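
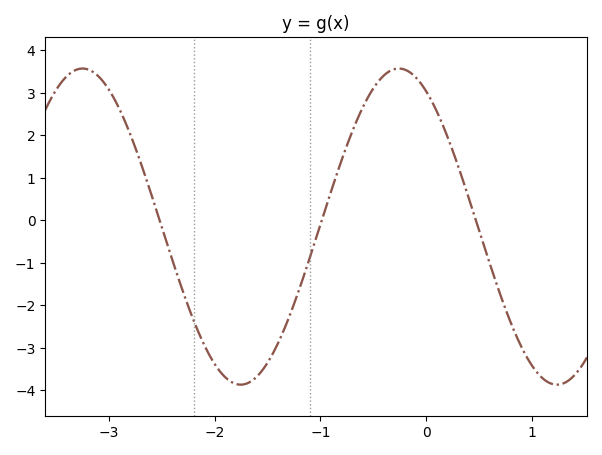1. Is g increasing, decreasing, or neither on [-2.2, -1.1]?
neither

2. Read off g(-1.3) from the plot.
-2.3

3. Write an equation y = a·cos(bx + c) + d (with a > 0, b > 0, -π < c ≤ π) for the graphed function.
y = 3.72cos(2.1x + 0.542) - 0.15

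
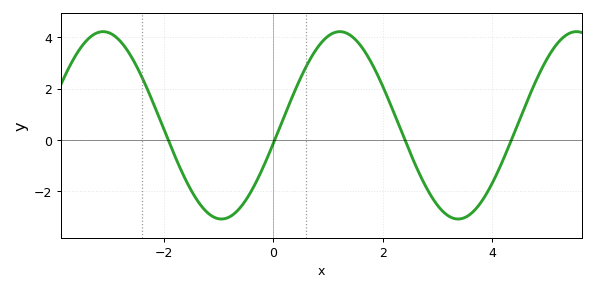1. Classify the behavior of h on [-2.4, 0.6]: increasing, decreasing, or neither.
neither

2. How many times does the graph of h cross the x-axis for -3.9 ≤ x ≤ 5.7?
4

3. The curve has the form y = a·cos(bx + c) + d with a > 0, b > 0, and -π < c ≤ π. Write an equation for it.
y = 3.65cos(1.45x - 1.76) + 0.57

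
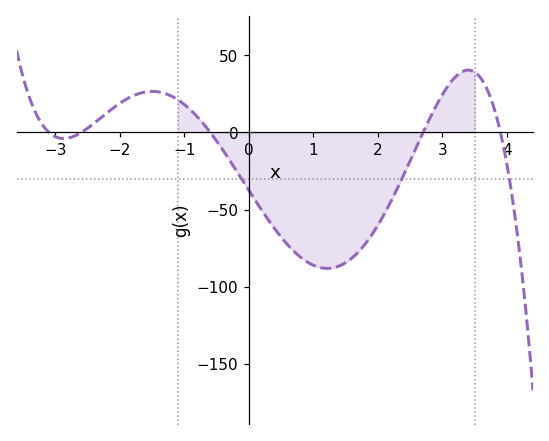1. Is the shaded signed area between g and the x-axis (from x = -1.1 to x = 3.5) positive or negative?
negative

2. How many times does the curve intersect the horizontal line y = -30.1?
3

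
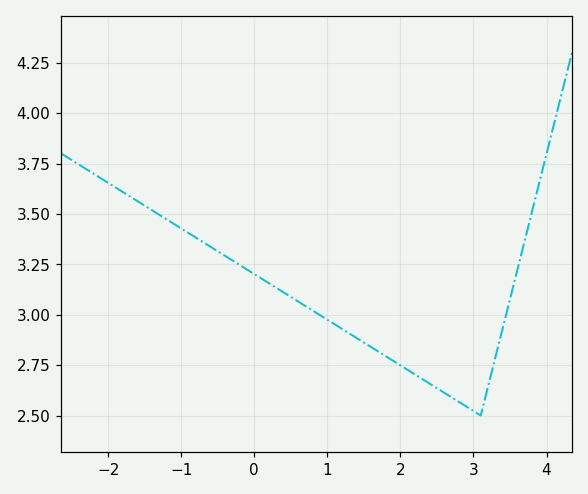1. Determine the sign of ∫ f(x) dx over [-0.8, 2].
positive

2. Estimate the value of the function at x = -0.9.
3.41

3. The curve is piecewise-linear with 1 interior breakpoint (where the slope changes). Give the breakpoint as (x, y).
(3.1, 2.5)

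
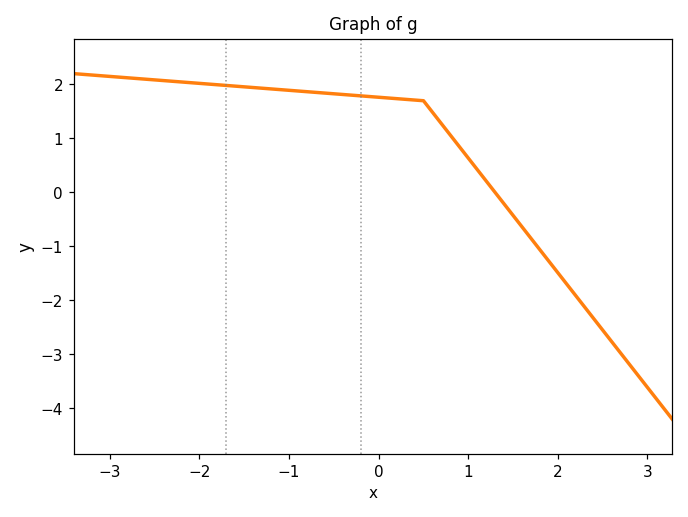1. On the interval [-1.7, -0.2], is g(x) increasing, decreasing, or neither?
decreasing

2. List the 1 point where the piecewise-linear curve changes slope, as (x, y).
(0.5, 1.7)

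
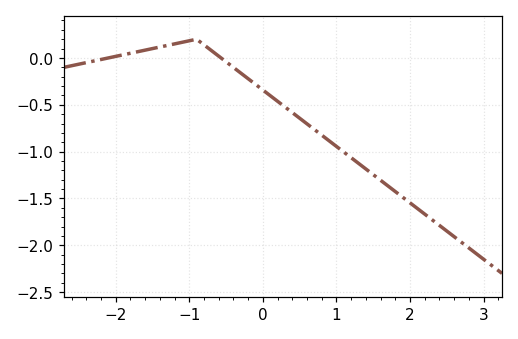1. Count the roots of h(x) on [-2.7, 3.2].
2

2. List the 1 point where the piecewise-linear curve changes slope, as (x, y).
(-0.9, 0.2)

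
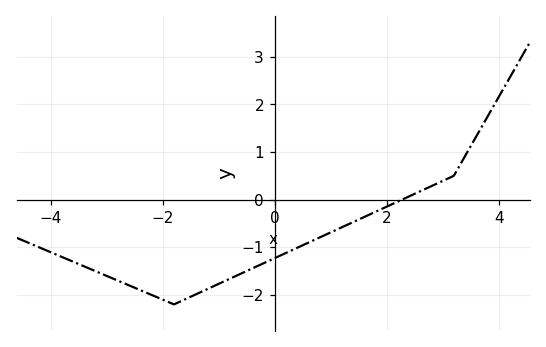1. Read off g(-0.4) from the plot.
-1.44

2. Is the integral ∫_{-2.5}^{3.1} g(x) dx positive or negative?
negative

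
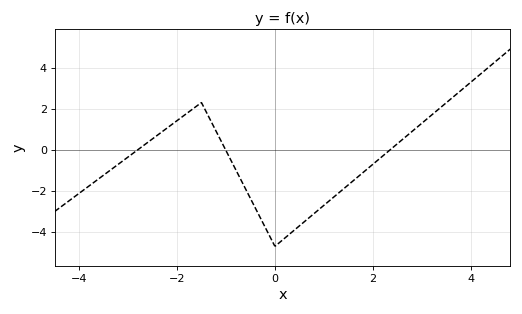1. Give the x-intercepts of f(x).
-2.8, -1.01, 2.35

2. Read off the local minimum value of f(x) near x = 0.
-4.7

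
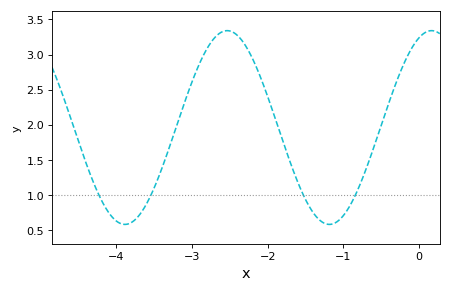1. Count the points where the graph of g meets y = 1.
4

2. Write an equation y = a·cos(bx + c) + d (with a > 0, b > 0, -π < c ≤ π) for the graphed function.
y = 1.38cos(2.3x - 0.38) + 1.96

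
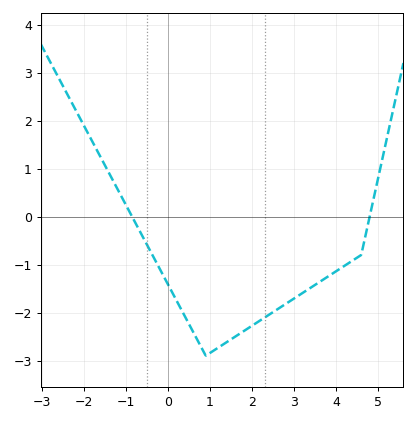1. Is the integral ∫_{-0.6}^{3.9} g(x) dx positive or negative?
negative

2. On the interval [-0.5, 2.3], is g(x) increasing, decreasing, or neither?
neither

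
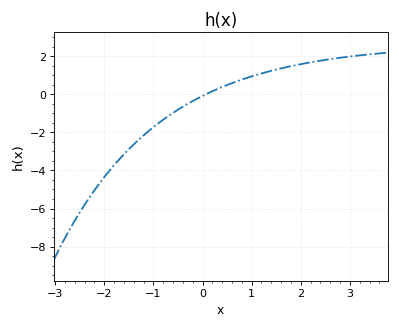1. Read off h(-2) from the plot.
-4.35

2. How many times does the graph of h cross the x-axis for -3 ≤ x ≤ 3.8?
1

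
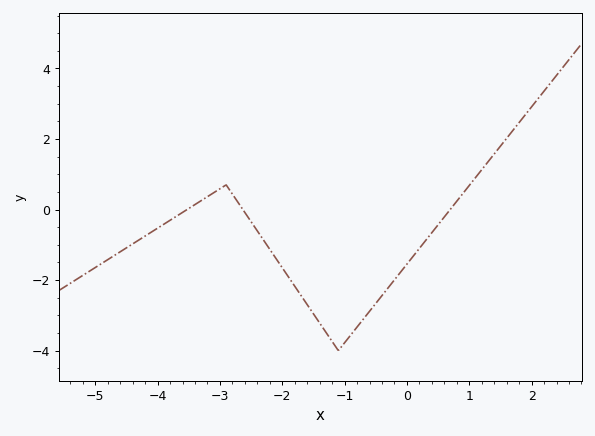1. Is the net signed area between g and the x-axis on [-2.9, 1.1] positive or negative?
negative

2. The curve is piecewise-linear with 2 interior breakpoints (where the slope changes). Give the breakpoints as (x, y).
(-2.9, 0.7); (-1.1, -4)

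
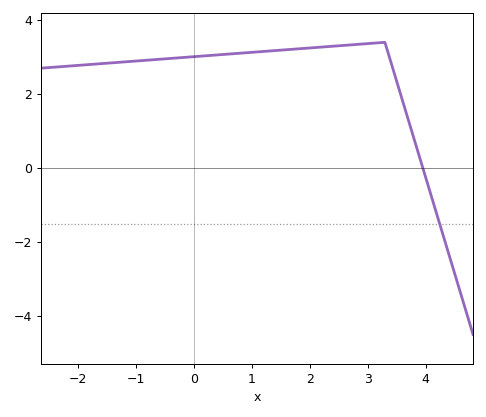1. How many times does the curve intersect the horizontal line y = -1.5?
1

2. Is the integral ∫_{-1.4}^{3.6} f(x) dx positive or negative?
positive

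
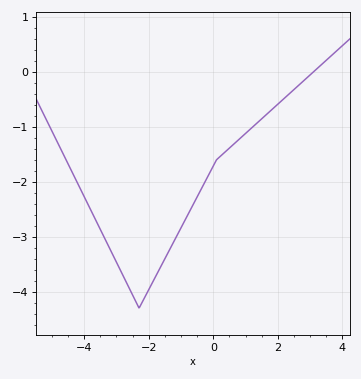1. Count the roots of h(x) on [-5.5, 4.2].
1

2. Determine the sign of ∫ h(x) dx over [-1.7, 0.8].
negative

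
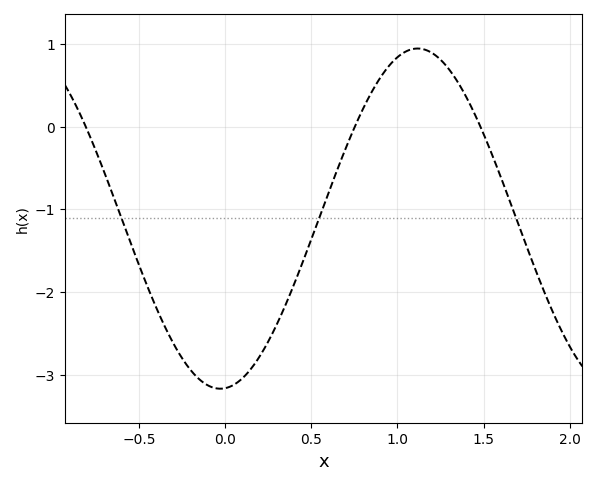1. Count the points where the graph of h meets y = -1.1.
3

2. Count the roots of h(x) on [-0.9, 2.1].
3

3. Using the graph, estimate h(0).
-3.2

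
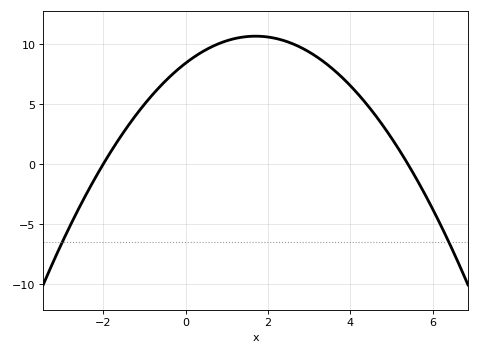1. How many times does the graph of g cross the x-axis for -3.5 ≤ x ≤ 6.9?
2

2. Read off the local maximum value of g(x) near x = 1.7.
10.7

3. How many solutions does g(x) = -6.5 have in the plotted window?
2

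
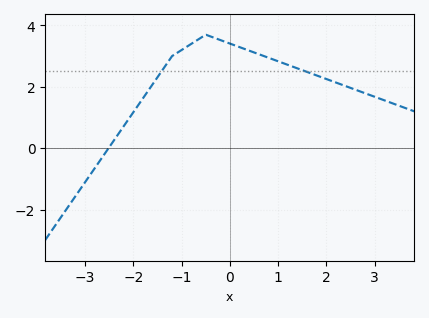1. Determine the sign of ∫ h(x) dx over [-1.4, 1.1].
positive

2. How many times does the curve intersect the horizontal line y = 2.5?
2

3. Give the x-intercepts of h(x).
-2.6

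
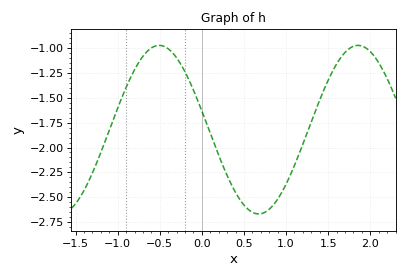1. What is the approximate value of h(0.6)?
-2.65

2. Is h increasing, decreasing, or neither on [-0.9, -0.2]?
neither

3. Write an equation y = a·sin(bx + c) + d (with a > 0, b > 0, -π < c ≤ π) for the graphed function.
y = 0.85sin(2.66x + 2.92) - 1.82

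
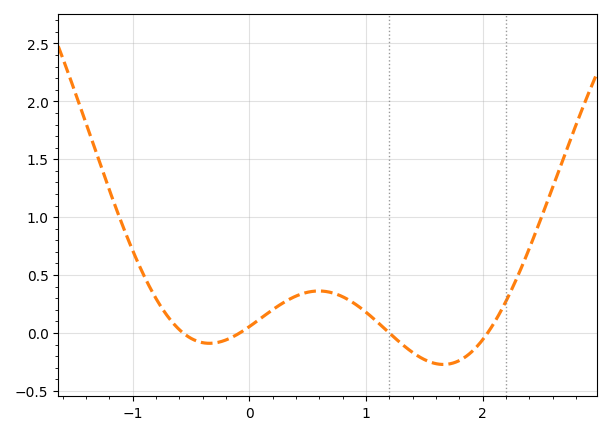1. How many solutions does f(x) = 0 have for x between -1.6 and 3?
4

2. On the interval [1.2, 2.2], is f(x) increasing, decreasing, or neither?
neither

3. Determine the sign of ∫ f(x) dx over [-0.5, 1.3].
positive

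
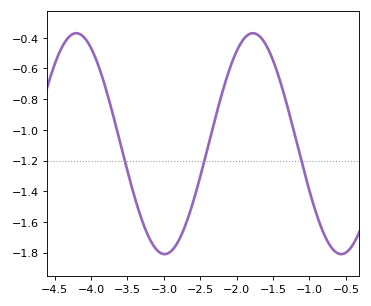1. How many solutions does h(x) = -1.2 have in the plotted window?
3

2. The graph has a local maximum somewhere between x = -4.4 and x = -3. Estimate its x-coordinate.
-4.2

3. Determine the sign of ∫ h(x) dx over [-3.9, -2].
negative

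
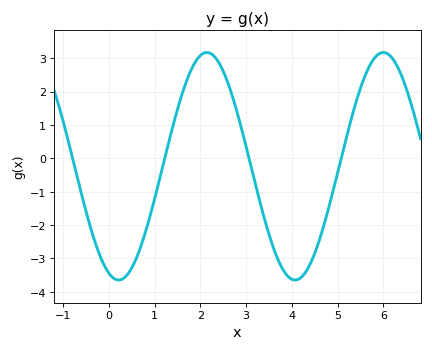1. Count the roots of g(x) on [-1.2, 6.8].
4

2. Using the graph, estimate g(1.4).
0.963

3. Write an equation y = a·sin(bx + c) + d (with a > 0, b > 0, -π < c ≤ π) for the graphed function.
y = 3.41sin(1.63x - 1.92) - 0.24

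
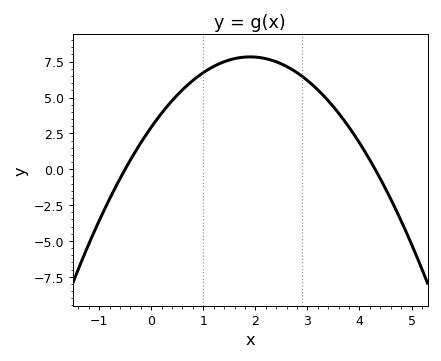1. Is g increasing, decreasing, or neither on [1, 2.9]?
neither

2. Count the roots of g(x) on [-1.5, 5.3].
2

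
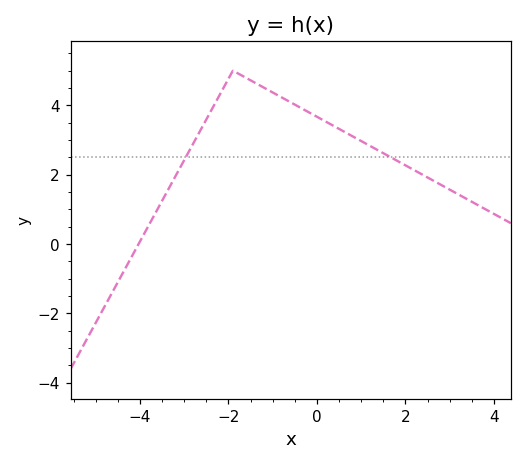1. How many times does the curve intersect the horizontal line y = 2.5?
2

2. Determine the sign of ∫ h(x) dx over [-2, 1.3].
positive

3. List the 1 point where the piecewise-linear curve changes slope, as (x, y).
(-1.9, 5)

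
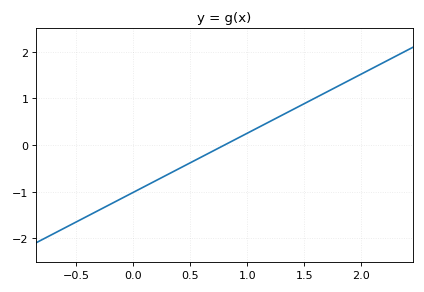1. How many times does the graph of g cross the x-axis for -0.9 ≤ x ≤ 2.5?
1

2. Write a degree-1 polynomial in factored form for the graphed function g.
y = 1.27(x - 0.8)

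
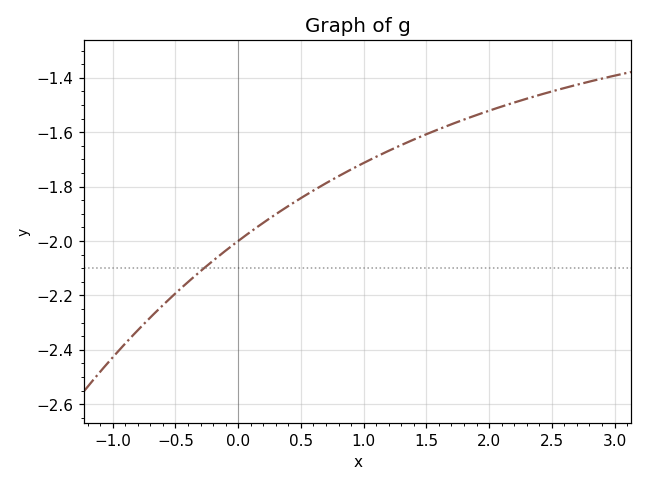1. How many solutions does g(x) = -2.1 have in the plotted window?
1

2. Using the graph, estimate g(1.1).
-1.7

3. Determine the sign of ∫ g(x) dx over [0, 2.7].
negative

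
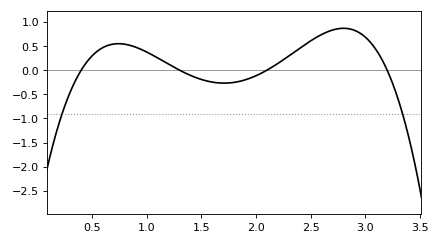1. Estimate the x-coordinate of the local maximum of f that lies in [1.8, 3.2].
2.8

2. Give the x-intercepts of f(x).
0.4, 1.3, 2.1, 3.2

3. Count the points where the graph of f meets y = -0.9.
2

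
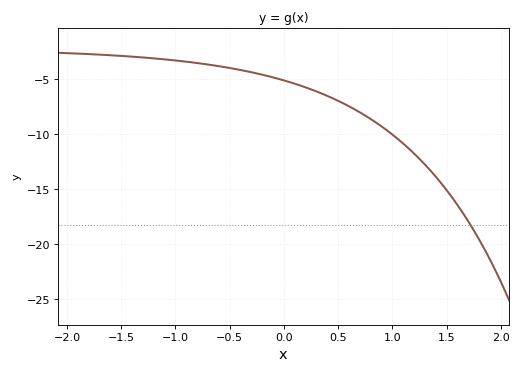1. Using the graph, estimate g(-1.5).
-2.9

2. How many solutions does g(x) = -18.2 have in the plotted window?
1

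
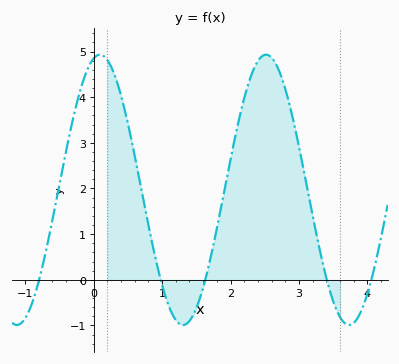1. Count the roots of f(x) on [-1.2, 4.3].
5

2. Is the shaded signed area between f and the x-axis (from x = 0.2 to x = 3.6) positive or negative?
positive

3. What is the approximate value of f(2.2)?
4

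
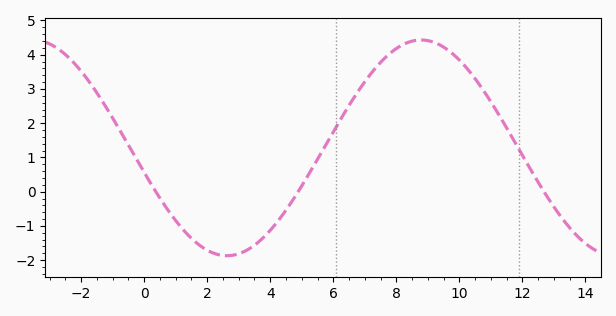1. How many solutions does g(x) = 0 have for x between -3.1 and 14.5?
3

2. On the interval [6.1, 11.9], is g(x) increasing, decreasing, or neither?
neither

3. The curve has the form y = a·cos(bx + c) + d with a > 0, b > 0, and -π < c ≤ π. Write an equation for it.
y = 3.15cos(0.51x + 1.8) + 1.28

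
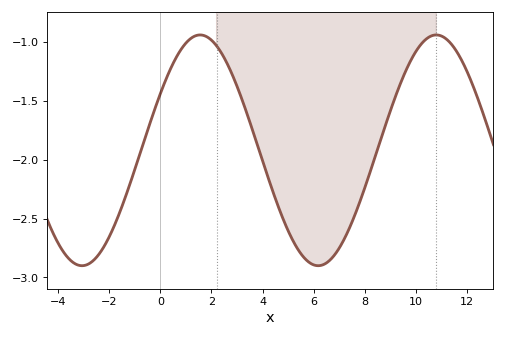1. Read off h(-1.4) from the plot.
-2.35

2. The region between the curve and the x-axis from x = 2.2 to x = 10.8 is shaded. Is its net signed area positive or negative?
negative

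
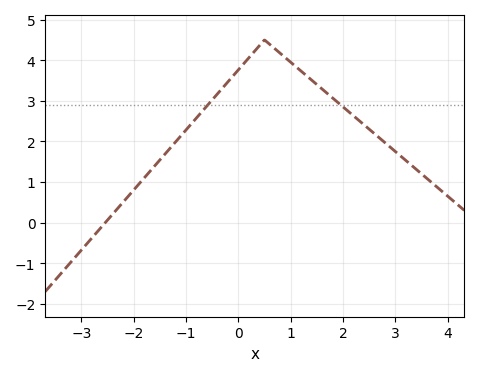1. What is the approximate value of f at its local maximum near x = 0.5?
4.5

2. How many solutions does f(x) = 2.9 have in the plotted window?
2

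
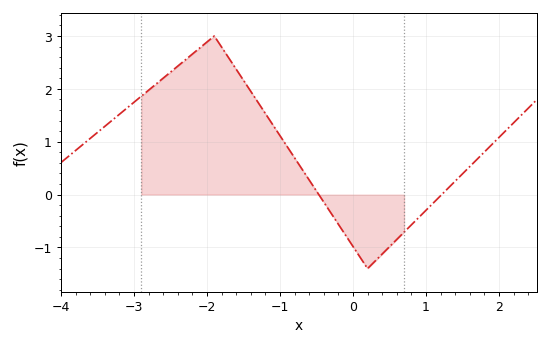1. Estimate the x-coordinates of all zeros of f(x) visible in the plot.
-0.5, 1.2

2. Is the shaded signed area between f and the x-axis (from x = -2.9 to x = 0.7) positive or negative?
positive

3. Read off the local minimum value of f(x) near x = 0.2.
-1.4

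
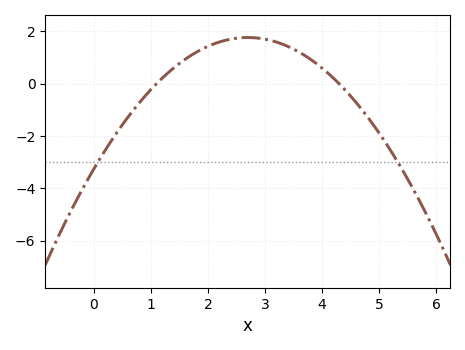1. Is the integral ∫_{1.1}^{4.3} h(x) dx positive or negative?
positive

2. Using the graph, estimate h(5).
-1.8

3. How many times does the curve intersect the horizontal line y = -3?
2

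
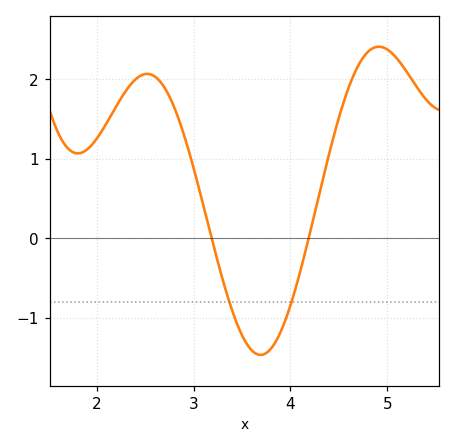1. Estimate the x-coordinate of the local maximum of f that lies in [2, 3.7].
2.5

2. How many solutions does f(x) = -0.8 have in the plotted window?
2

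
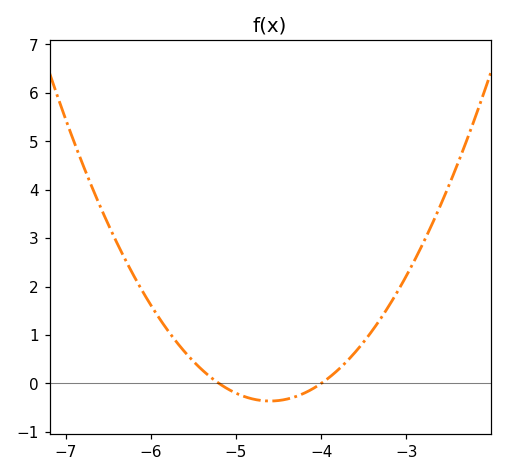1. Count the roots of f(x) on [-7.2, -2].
2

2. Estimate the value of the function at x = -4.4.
-0.3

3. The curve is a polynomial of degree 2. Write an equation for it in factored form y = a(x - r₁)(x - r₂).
y = 1.01(x + 5.2)(x + 4)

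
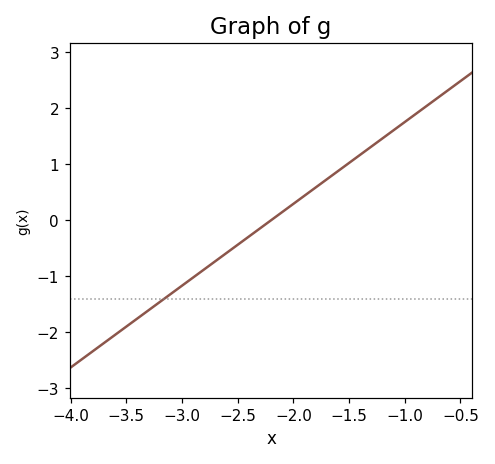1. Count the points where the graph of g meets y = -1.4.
1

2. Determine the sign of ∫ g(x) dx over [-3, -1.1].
positive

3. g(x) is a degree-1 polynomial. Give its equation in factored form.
y = 1.46(x + 2.2)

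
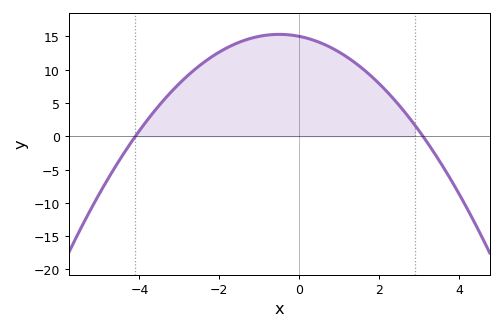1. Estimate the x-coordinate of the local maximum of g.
-0.4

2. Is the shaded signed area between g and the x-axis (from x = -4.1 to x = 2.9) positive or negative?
positive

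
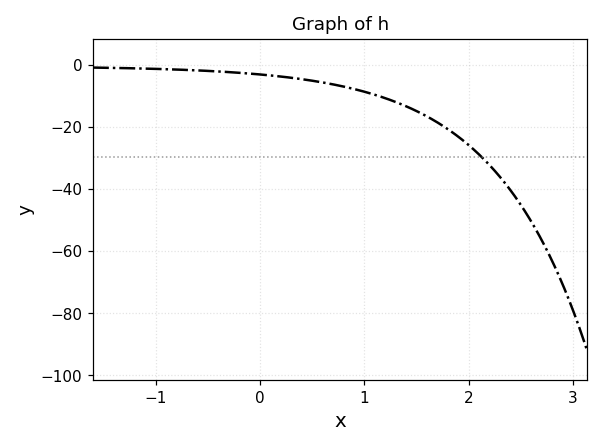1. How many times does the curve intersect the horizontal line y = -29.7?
1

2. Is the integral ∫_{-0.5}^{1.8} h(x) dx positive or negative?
negative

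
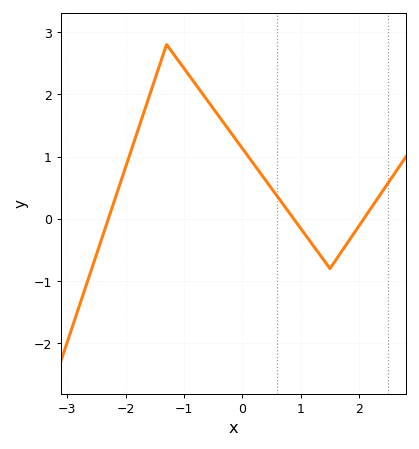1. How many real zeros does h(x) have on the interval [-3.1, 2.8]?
3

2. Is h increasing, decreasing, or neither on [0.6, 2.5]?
neither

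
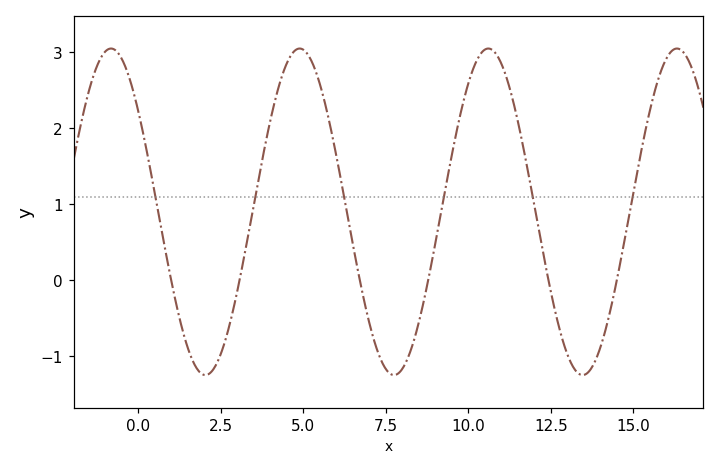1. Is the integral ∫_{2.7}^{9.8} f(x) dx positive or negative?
positive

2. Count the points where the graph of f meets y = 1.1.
6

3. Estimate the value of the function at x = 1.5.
-0.9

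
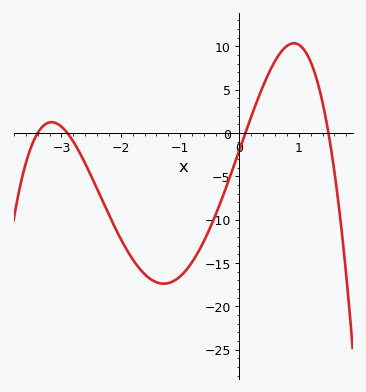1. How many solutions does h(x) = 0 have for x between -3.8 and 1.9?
4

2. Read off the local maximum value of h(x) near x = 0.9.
10.4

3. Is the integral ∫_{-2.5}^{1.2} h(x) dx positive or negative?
negative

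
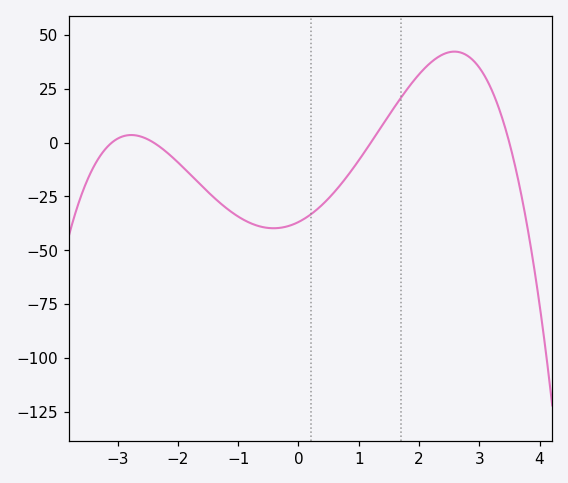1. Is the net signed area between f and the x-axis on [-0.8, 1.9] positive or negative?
negative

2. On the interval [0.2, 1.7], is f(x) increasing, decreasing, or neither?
increasing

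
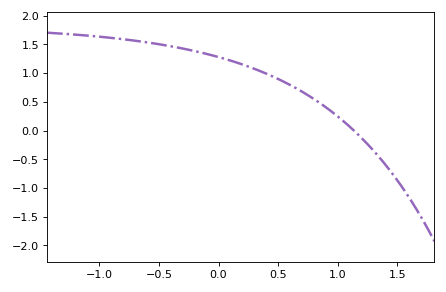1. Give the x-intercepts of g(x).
1.14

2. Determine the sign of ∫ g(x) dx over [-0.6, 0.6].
positive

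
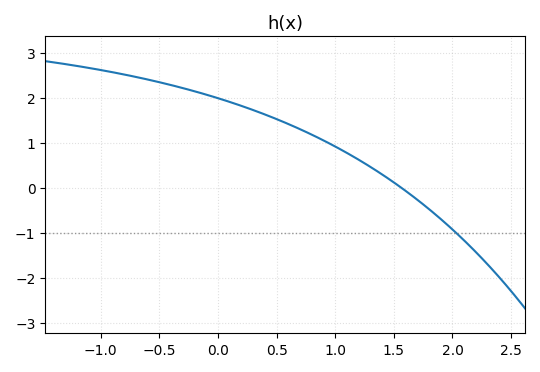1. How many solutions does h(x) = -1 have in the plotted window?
1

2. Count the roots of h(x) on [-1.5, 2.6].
1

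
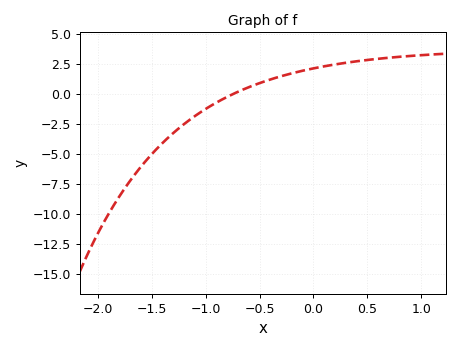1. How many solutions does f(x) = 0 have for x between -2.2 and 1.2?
1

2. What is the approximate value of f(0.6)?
3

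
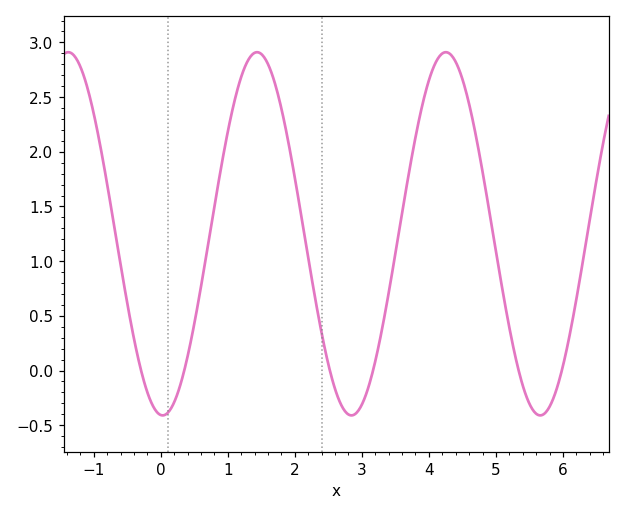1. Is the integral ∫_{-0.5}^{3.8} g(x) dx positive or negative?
positive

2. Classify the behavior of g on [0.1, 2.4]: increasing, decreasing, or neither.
neither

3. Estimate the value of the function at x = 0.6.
0.75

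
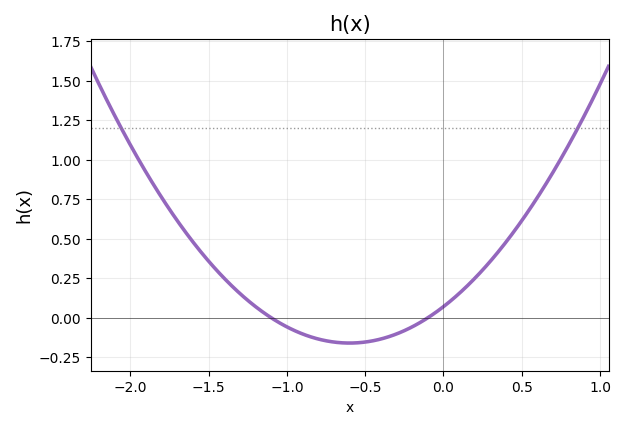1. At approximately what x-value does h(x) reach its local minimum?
-0.6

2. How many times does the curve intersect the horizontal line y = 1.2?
2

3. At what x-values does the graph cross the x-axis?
-1.1, -0.1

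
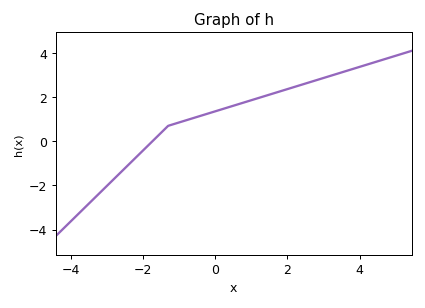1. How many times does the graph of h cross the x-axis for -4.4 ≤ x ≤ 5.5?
1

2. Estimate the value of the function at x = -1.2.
0.75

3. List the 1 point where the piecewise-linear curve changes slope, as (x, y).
(-1.3, 0.7)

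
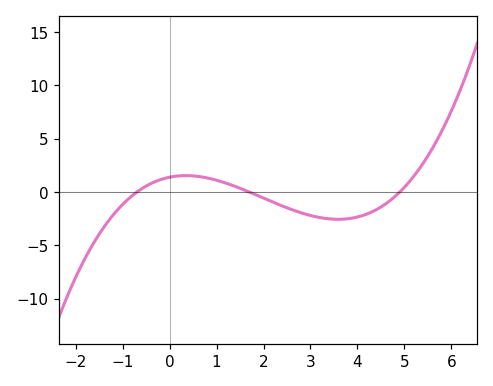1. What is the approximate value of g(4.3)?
-2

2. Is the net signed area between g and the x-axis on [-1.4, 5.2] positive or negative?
negative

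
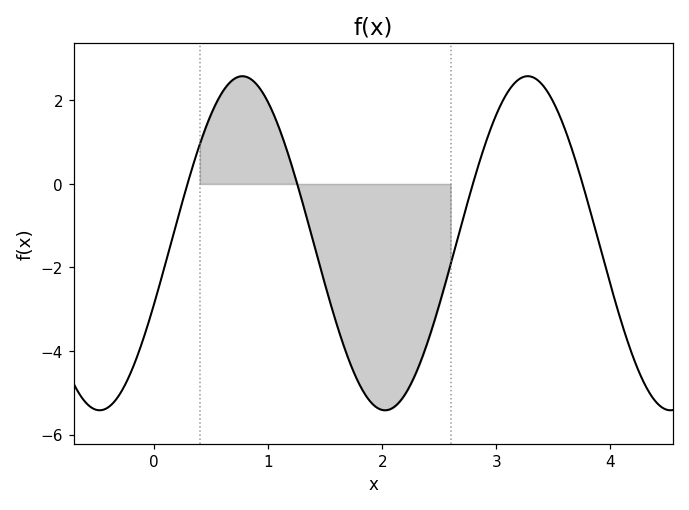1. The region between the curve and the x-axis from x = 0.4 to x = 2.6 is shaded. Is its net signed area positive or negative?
negative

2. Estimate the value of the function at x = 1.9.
-5.2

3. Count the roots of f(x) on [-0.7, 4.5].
4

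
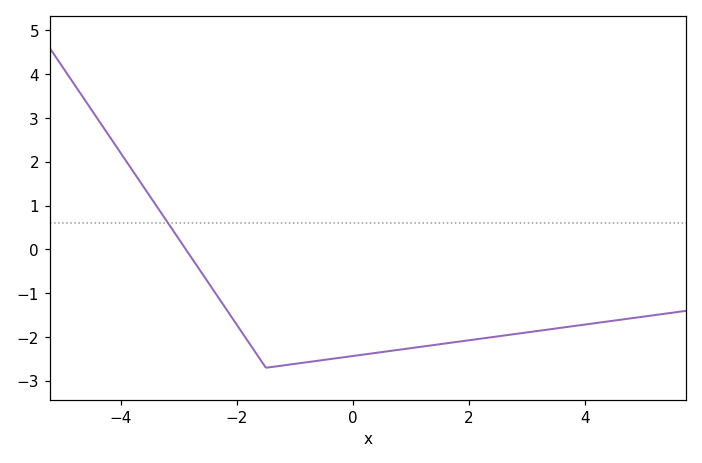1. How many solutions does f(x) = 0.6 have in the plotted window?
1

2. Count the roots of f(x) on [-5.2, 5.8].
1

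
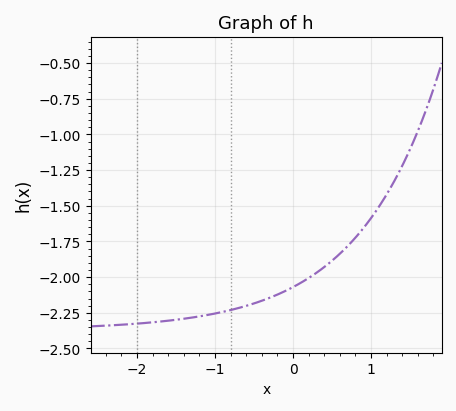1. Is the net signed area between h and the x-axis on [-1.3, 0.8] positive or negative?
negative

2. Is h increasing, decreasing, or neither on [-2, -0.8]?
increasing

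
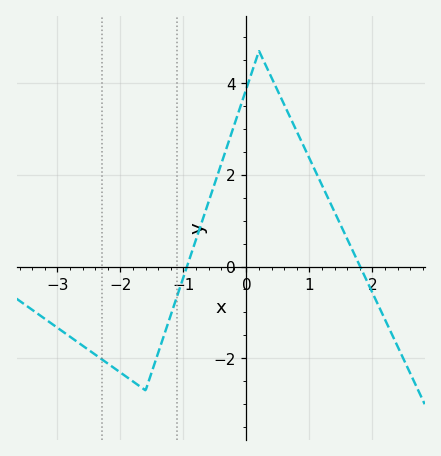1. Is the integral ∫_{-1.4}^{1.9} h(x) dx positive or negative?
positive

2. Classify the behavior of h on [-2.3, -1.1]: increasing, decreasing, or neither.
neither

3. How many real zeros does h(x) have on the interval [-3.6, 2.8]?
2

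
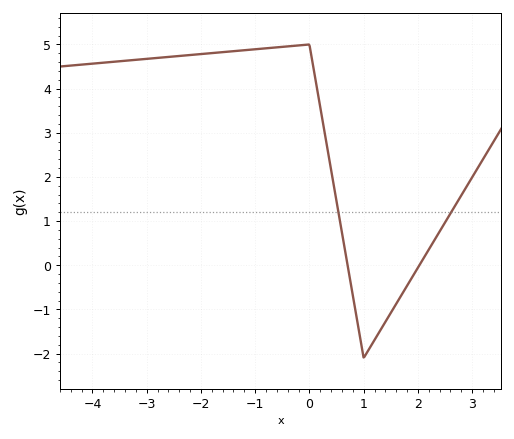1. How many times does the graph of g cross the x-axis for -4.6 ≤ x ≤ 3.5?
2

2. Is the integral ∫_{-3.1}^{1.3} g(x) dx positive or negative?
positive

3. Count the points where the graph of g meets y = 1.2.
2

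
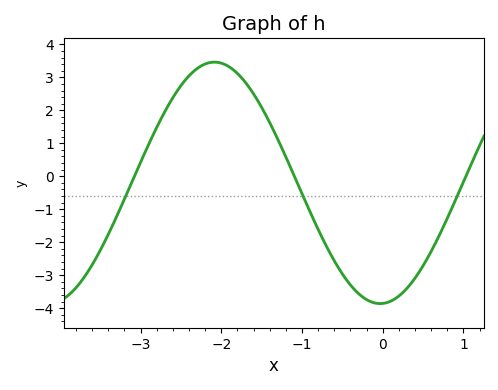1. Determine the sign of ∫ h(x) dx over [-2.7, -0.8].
positive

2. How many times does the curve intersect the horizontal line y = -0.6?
3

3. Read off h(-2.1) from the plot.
3.5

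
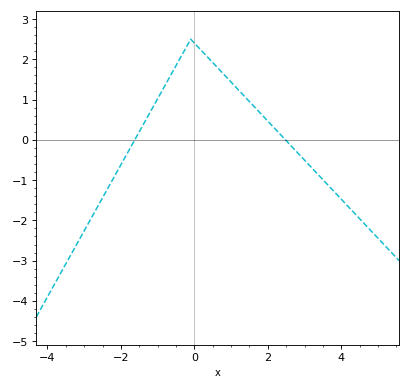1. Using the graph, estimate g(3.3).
-0.8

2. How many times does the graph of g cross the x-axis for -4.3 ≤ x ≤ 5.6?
2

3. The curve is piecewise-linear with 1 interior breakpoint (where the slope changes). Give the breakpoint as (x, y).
(-0.1, 2.5)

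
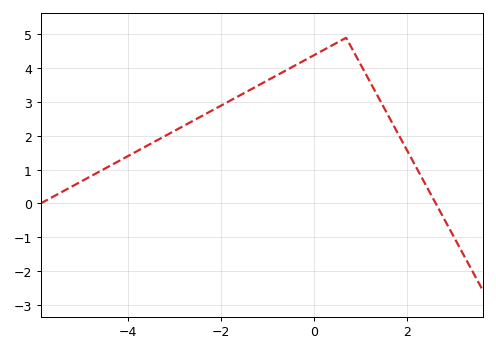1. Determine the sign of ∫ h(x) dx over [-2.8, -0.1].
positive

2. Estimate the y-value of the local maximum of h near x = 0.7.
4.9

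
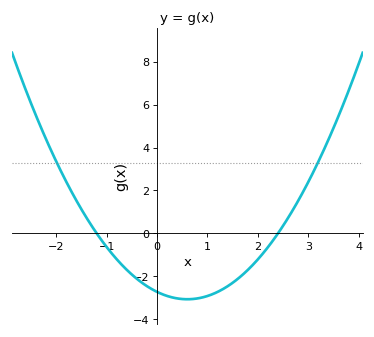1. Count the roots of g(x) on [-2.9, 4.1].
2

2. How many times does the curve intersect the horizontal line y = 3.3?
2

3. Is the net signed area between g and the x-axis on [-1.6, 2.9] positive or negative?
negative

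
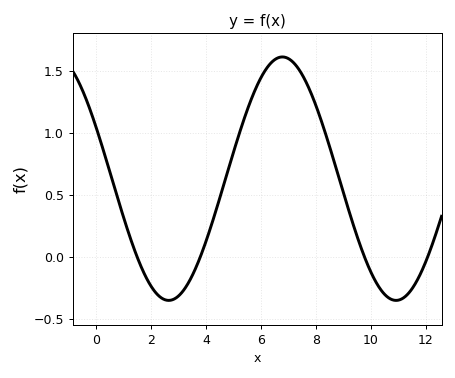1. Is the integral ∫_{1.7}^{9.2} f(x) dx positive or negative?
positive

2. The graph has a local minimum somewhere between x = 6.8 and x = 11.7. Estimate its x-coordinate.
10.9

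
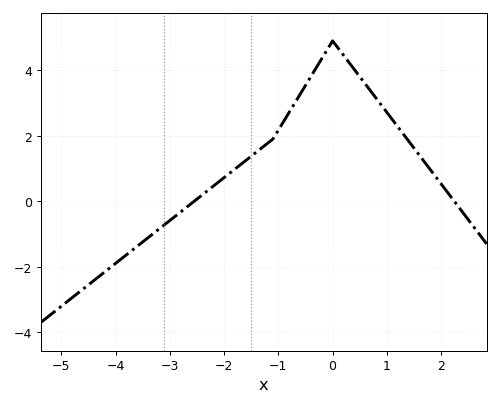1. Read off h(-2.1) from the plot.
0.6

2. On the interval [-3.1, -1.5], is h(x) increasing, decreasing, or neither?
increasing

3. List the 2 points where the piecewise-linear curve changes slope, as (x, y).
(-1.1, 1.9); (0, 4.9)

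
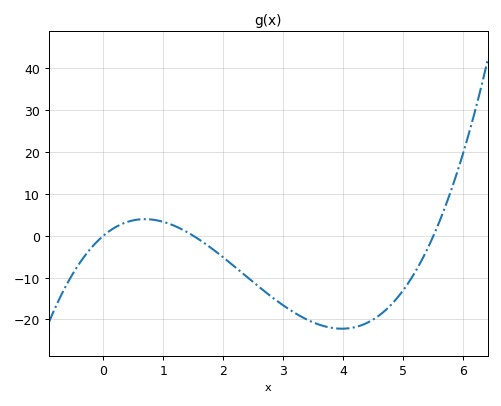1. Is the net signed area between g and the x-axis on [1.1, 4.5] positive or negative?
negative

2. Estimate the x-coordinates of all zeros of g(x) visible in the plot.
0, 1.5, 5.5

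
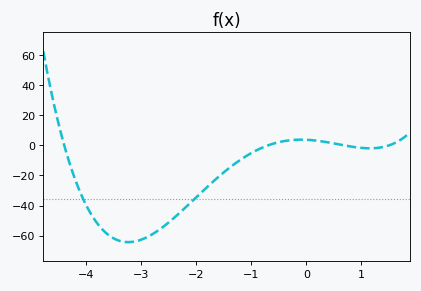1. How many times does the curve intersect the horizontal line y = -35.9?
2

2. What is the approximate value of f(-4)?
-40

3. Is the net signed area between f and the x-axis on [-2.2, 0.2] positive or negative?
negative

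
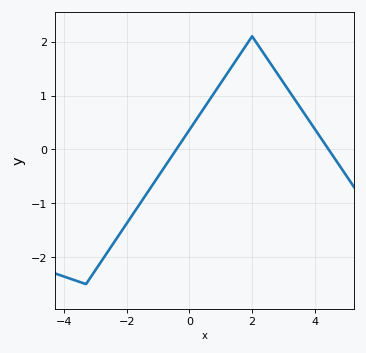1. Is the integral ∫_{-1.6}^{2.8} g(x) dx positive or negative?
positive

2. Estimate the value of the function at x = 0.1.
0.5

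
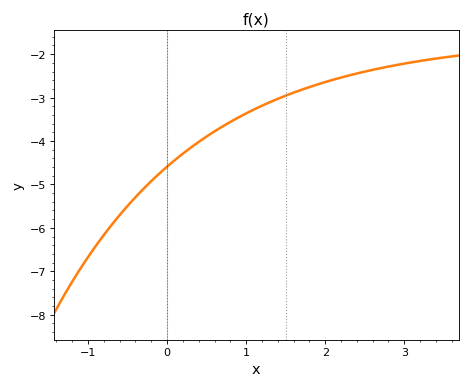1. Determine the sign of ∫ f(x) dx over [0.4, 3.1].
negative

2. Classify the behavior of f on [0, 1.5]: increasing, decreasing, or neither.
increasing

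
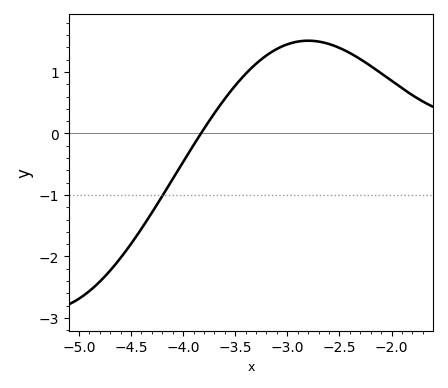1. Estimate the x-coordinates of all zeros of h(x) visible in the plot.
-3.85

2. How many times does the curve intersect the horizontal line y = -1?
1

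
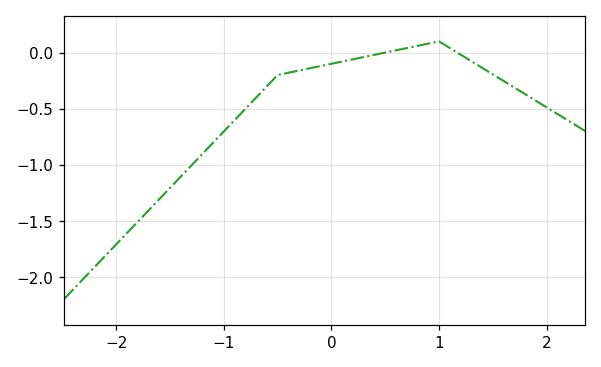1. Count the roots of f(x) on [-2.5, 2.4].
2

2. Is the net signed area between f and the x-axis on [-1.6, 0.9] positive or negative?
negative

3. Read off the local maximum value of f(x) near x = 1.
0.1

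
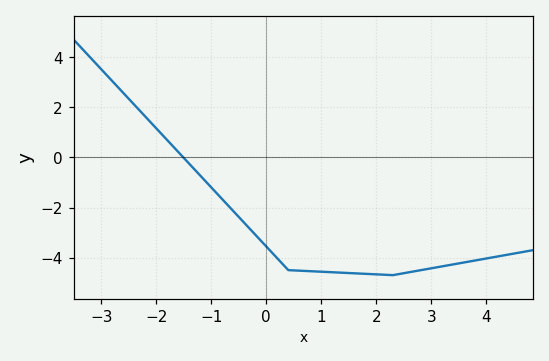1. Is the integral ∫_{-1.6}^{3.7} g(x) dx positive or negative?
negative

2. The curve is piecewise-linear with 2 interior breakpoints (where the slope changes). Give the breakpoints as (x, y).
(0.4, -4.5); (2.3, -4.7)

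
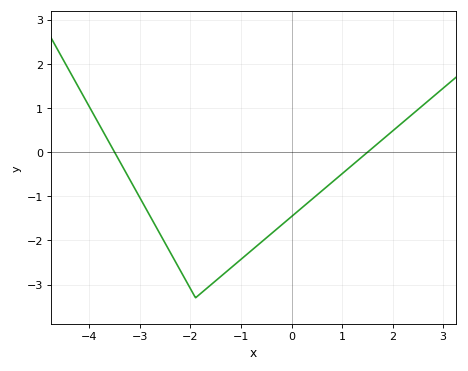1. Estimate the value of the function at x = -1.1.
-2.52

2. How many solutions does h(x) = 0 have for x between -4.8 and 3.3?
2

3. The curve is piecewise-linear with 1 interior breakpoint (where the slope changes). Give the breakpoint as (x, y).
(-1.9, -3.3)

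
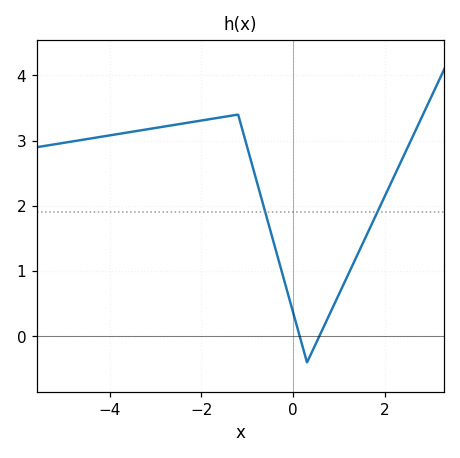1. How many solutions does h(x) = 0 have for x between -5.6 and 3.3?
2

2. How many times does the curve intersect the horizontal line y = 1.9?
2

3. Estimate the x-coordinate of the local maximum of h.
-1.2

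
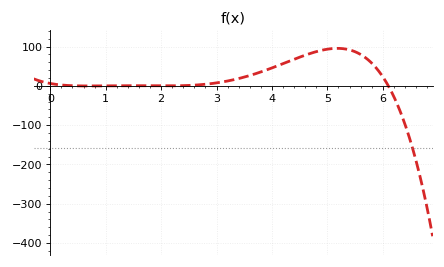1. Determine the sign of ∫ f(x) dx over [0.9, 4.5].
positive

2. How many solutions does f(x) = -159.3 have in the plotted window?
1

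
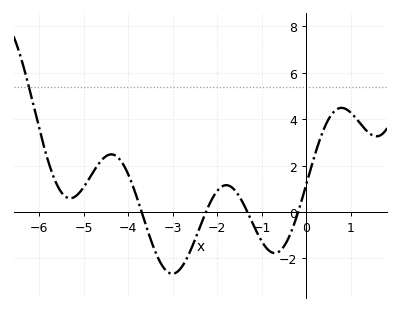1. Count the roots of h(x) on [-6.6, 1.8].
4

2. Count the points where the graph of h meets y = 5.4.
1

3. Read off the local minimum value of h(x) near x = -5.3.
0.595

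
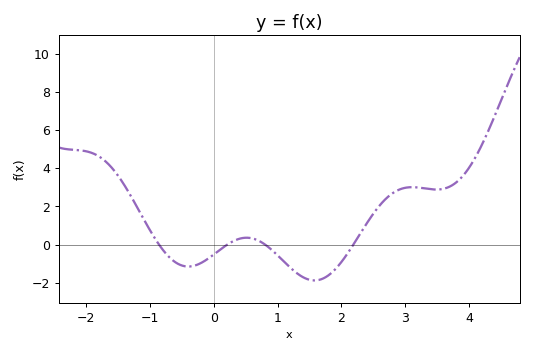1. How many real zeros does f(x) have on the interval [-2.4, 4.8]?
4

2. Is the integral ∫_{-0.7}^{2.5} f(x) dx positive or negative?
negative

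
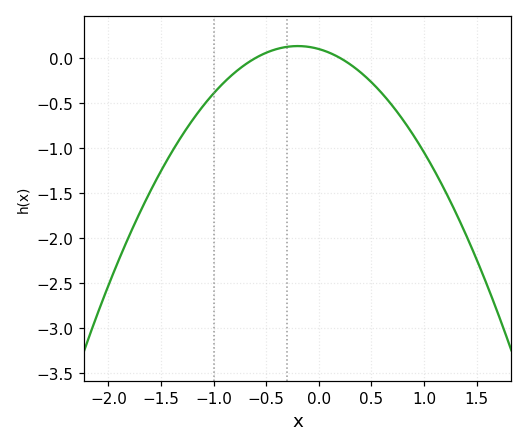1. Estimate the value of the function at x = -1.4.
-1.05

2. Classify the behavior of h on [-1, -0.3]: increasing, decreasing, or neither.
increasing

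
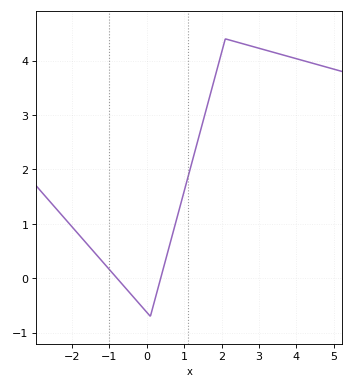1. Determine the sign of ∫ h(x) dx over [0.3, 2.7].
positive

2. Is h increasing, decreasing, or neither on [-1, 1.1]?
neither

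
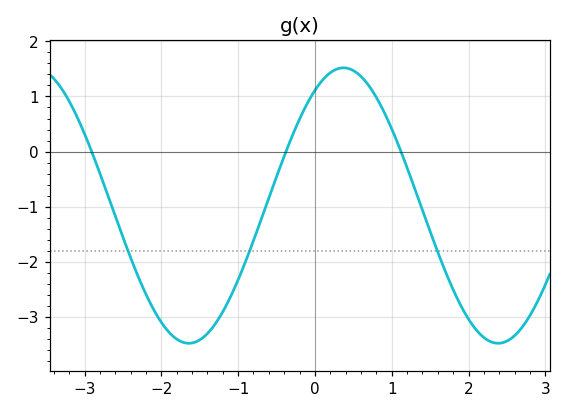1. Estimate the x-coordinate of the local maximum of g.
0.372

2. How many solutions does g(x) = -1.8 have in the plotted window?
3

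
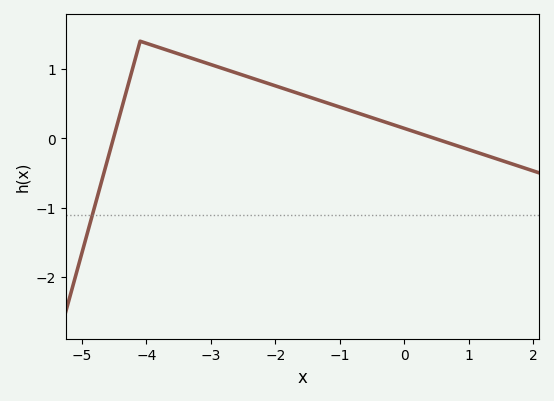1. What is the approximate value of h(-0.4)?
0.3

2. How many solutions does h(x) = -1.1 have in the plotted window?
1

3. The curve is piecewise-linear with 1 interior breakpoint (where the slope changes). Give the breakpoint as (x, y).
(-4.1, 1.4)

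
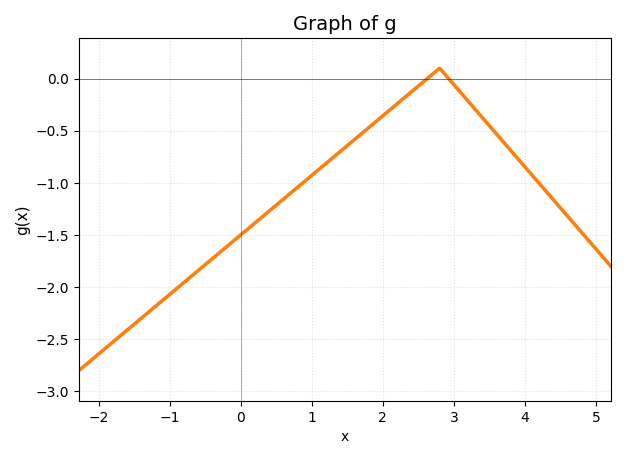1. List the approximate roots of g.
2.62, 2.93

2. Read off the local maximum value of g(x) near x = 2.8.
0.099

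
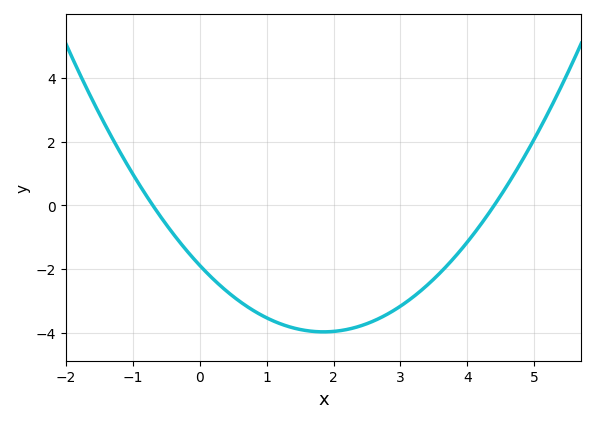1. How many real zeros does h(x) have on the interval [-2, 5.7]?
2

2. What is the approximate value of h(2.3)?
-3.84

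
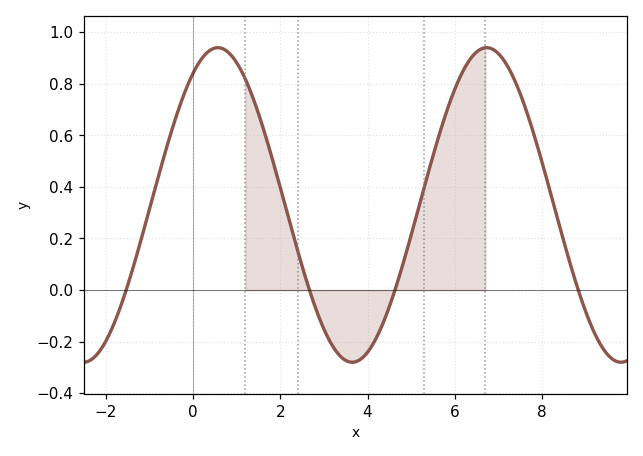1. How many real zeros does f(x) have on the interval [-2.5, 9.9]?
4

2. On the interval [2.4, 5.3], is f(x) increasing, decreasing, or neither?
neither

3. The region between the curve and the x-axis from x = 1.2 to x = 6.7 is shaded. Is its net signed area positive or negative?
positive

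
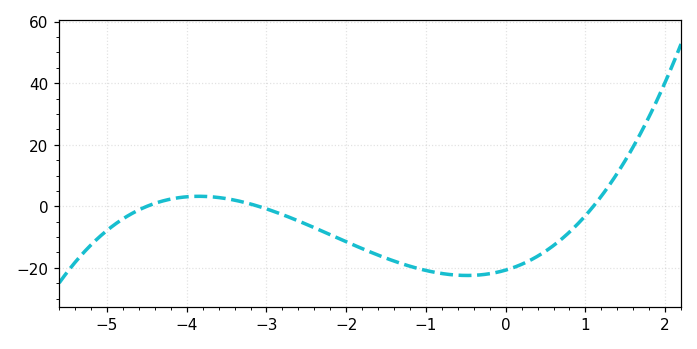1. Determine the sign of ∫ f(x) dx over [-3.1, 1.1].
negative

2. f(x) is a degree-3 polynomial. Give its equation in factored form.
y = 1.35(x + 4.5)(x + 3.1)(x - 1.1)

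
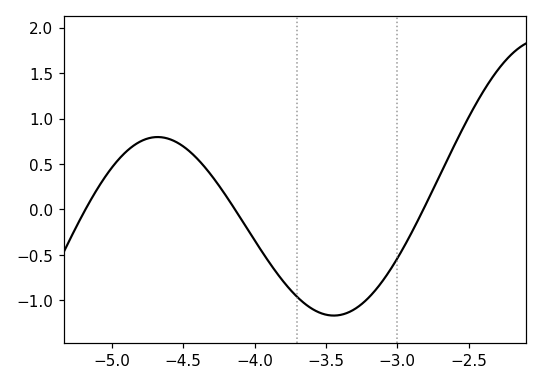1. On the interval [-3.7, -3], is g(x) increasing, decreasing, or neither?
neither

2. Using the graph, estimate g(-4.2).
0.15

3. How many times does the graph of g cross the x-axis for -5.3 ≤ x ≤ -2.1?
3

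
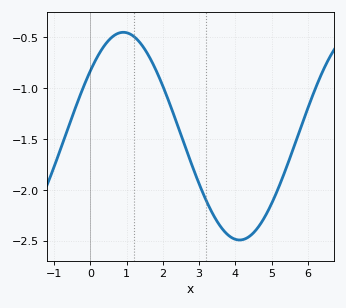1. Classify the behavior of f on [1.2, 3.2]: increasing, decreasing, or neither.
decreasing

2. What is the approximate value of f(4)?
-2.5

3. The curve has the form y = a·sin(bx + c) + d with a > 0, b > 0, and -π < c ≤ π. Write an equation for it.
y = 1.02sin(0.98x + 0.68) - 1.47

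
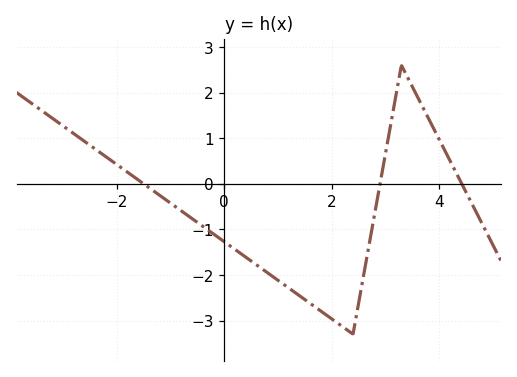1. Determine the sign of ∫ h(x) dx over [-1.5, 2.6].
negative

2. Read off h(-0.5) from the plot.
-0.8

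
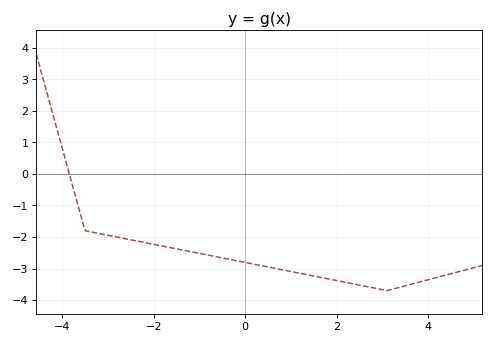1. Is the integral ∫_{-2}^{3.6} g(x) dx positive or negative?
negative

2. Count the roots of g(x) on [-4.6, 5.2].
1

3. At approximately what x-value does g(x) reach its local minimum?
3.2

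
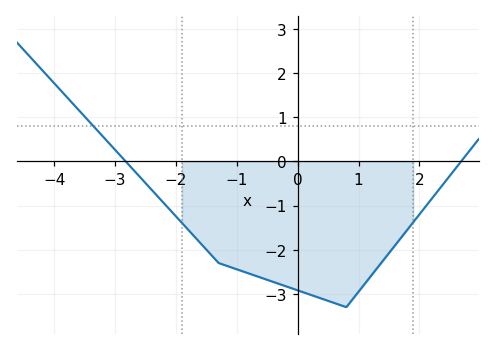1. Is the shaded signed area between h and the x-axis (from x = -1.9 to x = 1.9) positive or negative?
negative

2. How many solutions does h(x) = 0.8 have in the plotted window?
1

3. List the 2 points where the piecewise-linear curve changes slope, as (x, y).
(-1.3, -2.3); (0.8, -3.3)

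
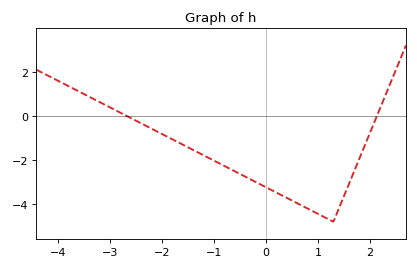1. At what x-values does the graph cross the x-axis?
-2.7, 2.1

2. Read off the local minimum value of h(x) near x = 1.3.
-4.8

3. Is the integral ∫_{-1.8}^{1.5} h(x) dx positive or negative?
negative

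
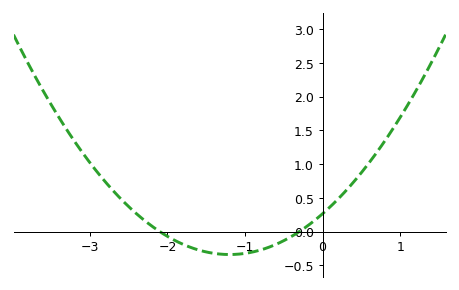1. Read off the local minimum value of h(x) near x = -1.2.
-0.35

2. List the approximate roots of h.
-2.1, -0.3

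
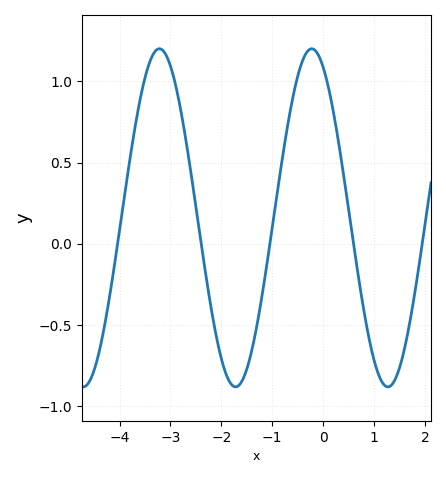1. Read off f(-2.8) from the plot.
0.85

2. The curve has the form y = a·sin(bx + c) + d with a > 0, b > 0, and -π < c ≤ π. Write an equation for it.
y = 1.04sin(2.1x + 2) + 0.16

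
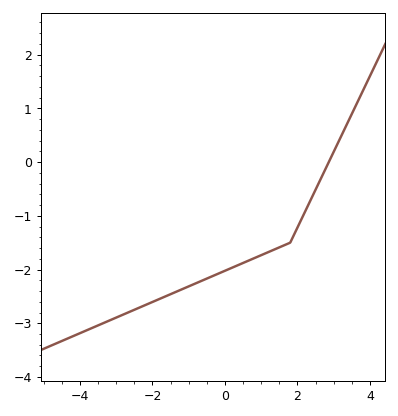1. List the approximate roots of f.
2.8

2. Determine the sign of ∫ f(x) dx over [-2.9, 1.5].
negative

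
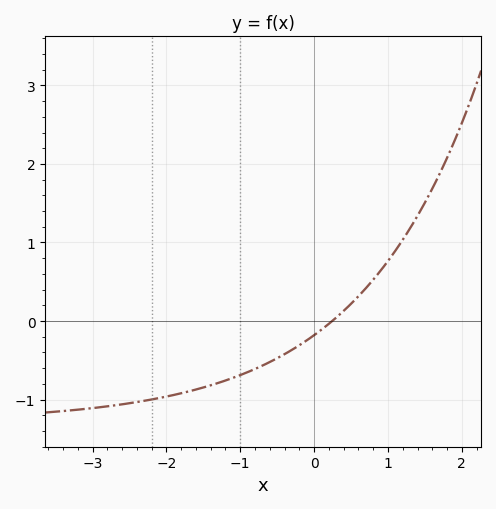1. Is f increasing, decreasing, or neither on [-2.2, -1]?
increasing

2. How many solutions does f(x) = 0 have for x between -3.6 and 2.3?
1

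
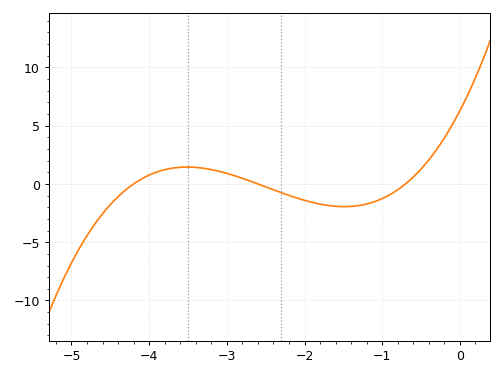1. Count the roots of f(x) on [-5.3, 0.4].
3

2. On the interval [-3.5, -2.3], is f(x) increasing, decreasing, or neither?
decreasing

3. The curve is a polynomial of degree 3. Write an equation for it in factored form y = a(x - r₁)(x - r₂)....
y = 0.82(x + 4.2)(x + 2.6)(x + 0.7)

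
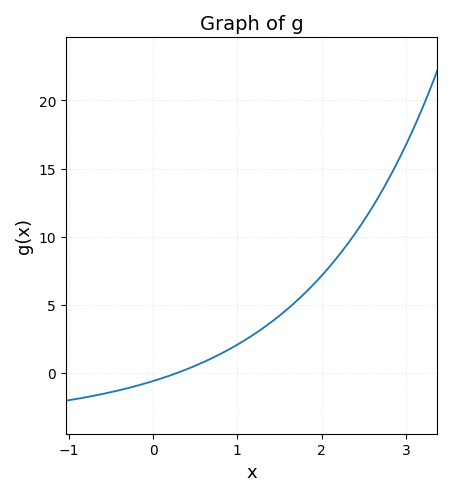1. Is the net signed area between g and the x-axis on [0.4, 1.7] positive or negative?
positive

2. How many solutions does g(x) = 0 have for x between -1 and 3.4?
1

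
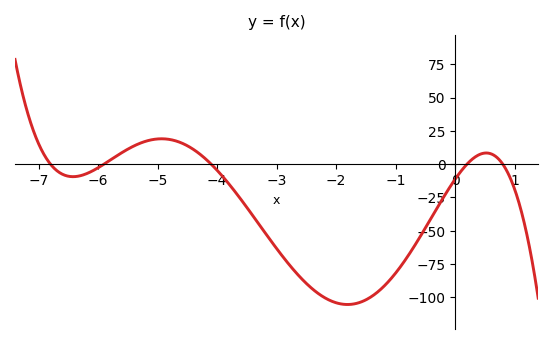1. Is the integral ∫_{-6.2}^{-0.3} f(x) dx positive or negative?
negative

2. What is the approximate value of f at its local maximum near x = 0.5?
8.37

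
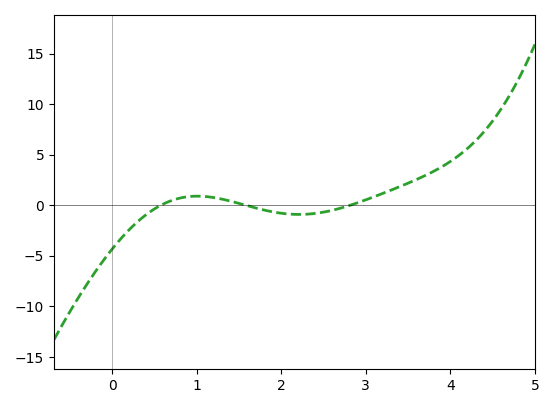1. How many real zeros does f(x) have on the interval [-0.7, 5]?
3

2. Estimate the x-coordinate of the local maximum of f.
1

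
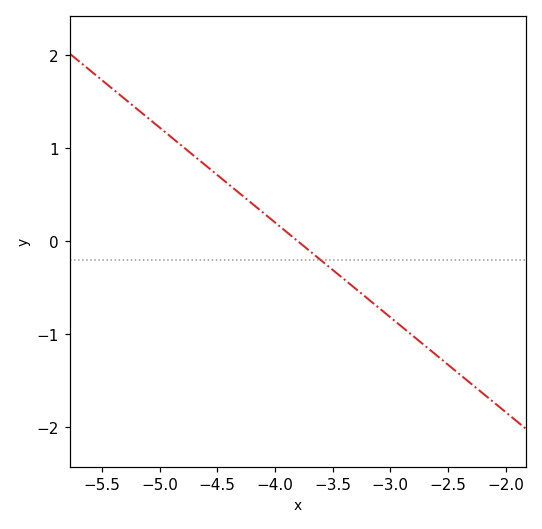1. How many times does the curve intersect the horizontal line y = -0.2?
1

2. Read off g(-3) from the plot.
-0.8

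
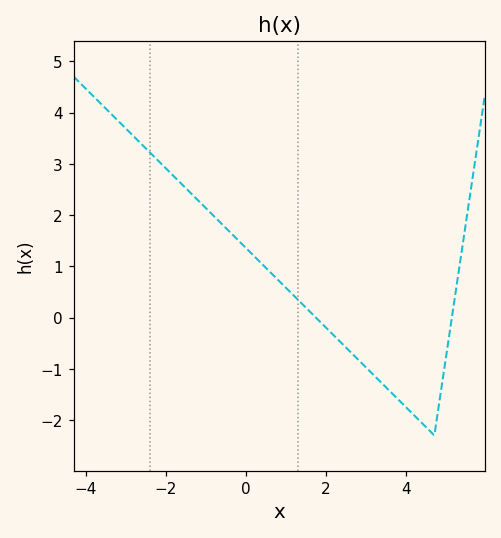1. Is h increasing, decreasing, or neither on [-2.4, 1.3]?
decreasing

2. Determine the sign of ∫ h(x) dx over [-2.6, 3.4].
positive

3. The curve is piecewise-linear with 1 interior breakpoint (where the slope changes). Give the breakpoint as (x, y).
(4.7, -2.3)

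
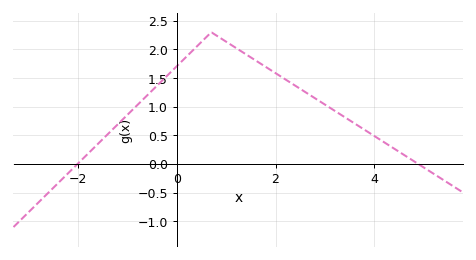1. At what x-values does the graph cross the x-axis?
-2.01, 4.89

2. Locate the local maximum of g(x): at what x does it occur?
0.698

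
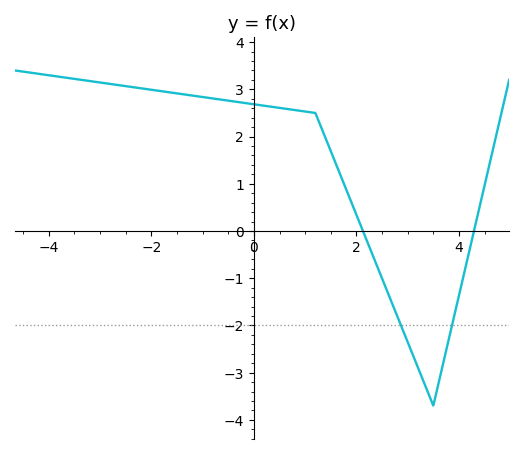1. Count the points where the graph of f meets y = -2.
2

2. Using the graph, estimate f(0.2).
2.7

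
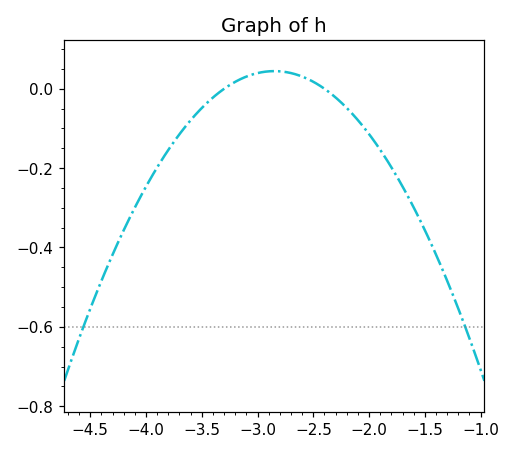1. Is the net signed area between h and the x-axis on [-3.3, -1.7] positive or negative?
negative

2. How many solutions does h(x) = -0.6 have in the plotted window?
2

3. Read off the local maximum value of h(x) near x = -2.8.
0.04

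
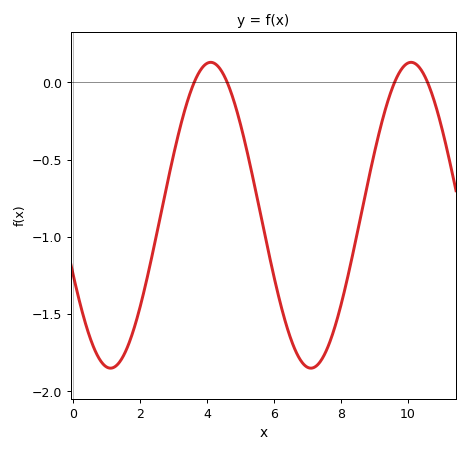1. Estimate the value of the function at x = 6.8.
-1.8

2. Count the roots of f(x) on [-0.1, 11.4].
4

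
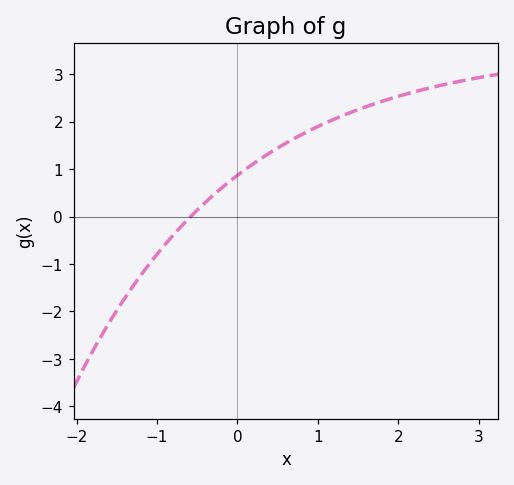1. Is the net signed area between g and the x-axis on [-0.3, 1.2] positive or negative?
positive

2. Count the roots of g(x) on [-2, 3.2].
1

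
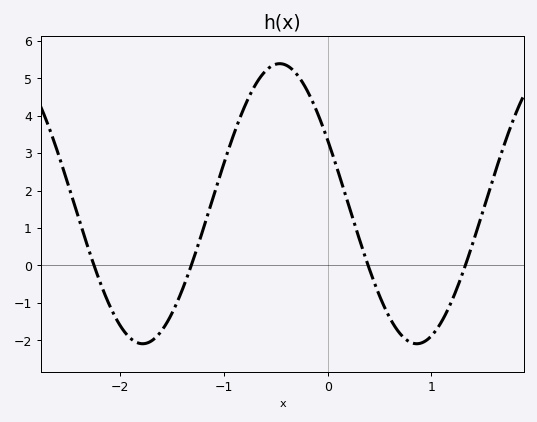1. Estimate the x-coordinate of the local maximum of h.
-0.463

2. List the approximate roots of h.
-2.25, -1.31, 0.39, 1.33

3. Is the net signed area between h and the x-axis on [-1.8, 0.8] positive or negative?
positive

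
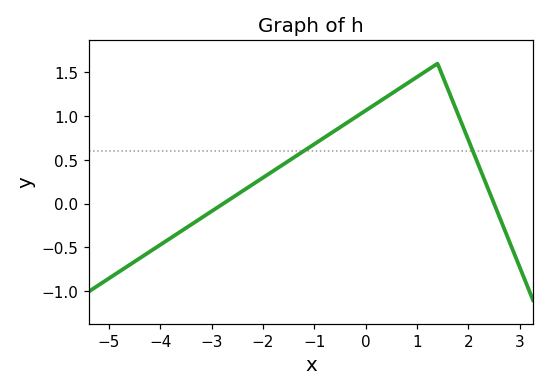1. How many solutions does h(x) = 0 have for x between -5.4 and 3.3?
2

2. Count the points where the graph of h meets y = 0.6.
2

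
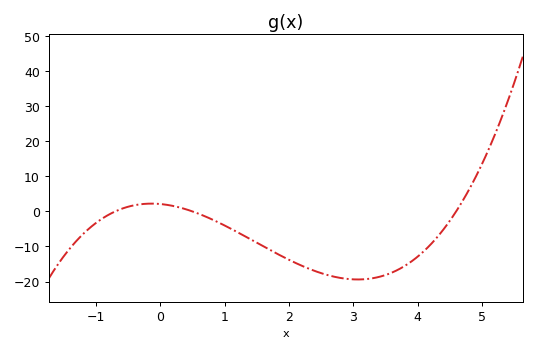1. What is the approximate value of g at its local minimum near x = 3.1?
-19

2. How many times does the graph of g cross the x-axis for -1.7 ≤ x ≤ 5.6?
3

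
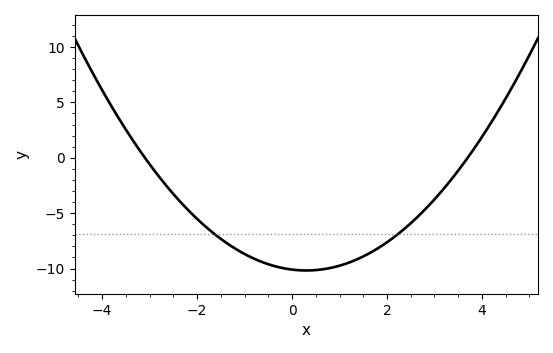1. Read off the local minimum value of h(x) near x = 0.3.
-10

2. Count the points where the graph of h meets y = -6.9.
2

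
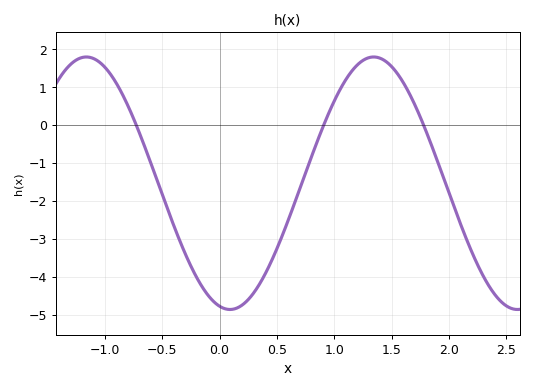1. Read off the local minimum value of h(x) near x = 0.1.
-4.86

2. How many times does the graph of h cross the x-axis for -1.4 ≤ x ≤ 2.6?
3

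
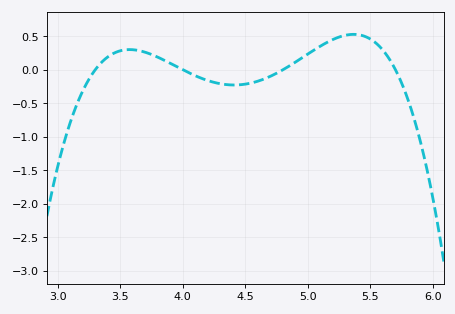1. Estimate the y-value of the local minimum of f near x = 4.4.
-0.227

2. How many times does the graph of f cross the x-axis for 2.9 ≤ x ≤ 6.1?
4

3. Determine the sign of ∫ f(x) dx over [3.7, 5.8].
positive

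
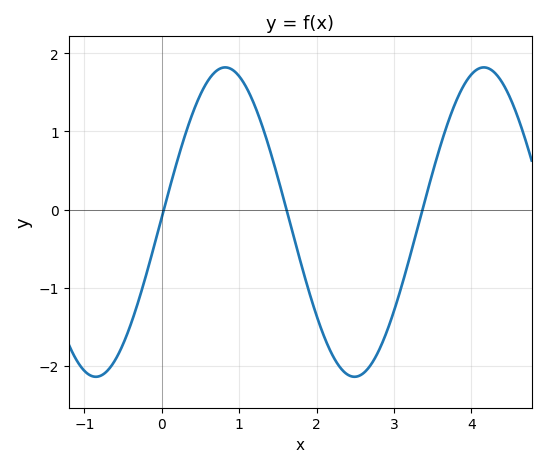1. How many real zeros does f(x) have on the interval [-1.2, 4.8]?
3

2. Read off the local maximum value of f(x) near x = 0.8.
1.8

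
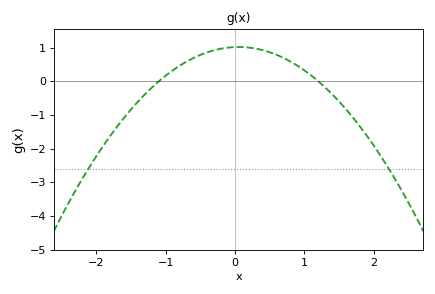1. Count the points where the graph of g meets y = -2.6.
2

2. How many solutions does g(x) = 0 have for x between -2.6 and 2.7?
2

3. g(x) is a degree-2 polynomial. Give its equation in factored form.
y = -0.77(x + 1.1)(x - 1.2)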